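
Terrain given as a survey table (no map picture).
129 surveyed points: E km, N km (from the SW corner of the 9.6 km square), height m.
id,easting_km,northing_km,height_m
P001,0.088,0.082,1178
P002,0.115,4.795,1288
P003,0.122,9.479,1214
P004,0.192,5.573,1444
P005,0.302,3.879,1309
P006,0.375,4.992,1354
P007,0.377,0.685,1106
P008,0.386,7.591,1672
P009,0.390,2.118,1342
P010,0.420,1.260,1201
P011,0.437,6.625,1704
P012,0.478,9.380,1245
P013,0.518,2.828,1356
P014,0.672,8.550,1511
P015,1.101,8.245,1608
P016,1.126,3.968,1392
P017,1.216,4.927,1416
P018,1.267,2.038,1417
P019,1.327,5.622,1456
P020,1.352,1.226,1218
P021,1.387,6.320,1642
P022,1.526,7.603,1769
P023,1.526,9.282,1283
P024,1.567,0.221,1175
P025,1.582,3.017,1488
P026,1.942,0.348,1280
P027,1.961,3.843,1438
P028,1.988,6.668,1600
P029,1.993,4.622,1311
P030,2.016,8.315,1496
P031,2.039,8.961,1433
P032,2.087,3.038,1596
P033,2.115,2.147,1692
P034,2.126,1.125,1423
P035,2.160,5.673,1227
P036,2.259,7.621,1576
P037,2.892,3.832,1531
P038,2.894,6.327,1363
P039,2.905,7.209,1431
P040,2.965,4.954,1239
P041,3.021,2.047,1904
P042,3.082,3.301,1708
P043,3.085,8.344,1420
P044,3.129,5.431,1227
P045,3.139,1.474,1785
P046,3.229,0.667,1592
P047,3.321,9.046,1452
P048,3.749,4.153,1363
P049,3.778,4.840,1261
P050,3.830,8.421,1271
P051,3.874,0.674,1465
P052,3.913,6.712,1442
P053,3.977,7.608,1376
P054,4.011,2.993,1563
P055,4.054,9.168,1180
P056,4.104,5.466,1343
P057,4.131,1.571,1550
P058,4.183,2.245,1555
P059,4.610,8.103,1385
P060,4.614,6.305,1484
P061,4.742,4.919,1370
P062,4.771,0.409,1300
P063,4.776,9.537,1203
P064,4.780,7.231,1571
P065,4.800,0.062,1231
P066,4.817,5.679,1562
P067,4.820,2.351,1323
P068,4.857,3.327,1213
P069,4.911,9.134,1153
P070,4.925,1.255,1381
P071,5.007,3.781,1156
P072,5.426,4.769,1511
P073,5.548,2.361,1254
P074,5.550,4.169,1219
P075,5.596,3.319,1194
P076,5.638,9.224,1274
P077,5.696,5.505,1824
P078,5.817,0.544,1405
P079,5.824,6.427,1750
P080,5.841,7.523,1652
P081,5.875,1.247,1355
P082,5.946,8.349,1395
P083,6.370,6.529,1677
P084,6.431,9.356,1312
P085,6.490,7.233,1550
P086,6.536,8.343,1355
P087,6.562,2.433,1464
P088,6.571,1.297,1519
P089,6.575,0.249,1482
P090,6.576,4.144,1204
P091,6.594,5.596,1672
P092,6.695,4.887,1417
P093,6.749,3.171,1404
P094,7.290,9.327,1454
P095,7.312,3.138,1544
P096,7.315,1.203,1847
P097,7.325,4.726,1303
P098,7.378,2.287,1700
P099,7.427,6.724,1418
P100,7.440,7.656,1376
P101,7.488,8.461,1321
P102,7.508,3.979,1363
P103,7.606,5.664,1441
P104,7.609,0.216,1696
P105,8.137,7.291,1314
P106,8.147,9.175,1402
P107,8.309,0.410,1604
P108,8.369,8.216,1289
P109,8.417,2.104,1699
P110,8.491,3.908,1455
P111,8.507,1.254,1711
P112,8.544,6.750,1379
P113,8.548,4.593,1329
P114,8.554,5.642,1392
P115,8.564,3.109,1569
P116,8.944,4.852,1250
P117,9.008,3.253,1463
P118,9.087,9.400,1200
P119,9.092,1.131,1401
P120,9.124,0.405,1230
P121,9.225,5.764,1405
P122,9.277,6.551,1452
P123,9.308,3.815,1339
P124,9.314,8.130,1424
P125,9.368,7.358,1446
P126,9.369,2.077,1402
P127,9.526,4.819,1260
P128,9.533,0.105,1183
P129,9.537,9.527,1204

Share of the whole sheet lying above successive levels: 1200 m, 95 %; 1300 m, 79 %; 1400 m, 53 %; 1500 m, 32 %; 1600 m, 19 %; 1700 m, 10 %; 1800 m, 4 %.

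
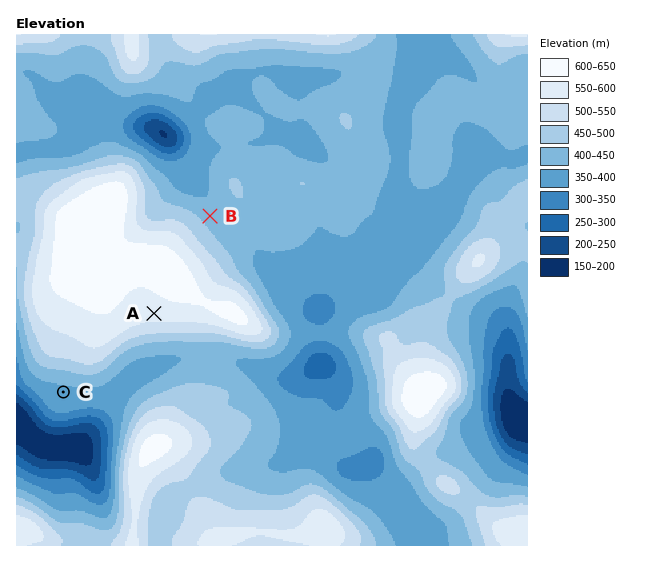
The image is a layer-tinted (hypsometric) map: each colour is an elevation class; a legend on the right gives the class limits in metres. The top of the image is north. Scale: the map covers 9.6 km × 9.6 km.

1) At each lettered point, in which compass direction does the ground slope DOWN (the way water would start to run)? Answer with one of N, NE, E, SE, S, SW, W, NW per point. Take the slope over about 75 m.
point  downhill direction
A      S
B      NE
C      S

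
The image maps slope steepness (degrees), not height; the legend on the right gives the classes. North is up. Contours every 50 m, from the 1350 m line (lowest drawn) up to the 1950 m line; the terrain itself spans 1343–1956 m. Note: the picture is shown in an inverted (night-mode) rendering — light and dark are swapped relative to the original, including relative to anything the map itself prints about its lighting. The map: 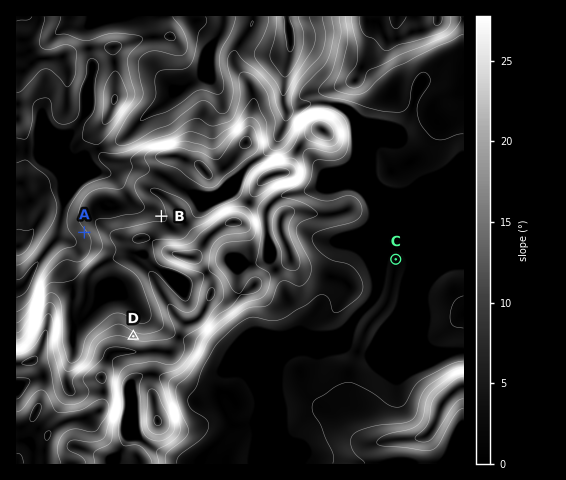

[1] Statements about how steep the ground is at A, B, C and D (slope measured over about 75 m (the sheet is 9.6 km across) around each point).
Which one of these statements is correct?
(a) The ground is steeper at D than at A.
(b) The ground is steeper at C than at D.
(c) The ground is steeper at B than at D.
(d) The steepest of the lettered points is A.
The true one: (a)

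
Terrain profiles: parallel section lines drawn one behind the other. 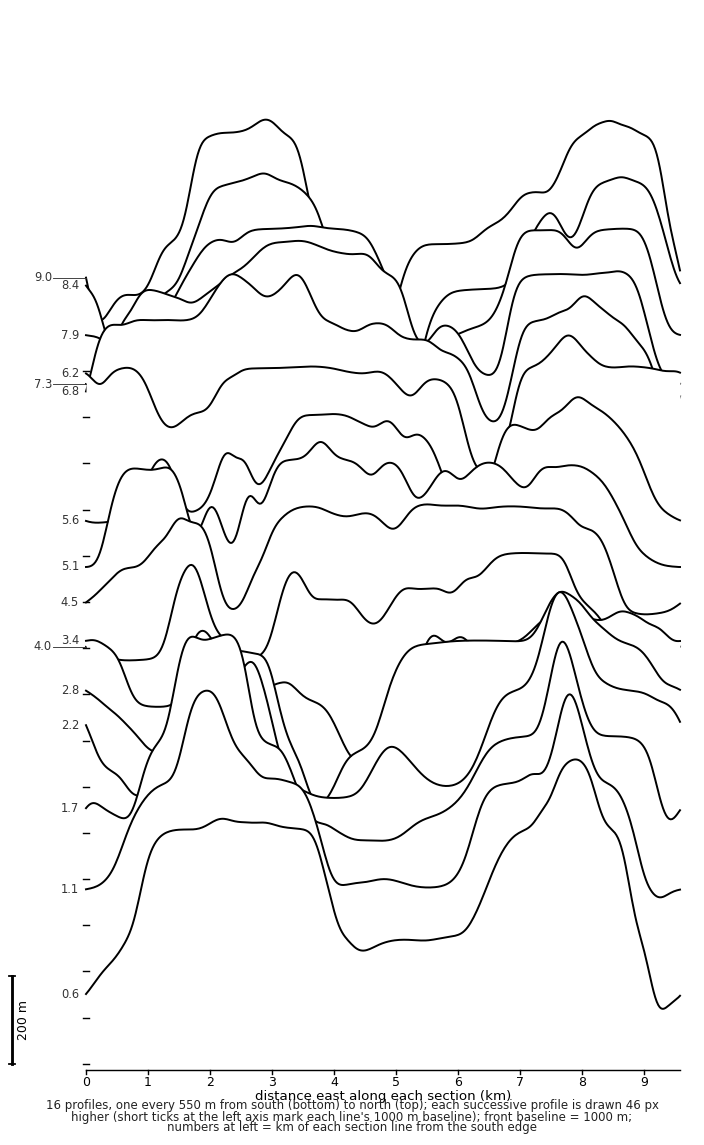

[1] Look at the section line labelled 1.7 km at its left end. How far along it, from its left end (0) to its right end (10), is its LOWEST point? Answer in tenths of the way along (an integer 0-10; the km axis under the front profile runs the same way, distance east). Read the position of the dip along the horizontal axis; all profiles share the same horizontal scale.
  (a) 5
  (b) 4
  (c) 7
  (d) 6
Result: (a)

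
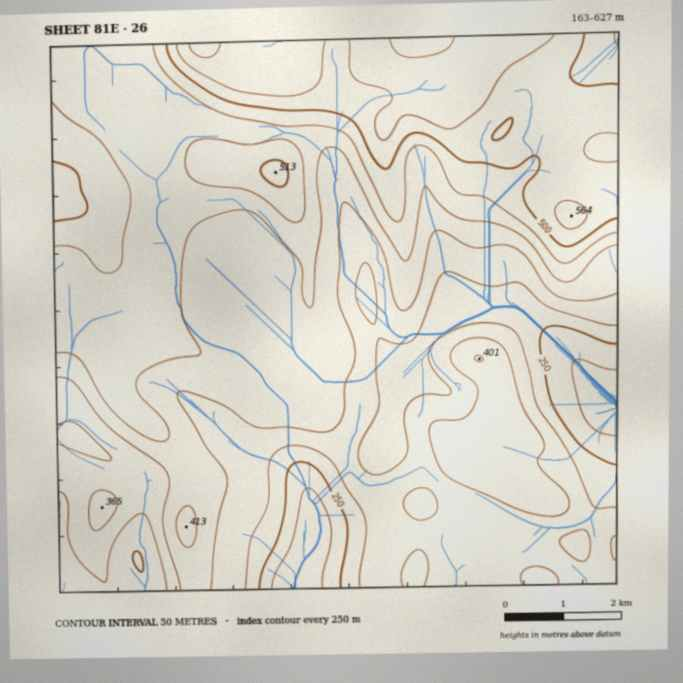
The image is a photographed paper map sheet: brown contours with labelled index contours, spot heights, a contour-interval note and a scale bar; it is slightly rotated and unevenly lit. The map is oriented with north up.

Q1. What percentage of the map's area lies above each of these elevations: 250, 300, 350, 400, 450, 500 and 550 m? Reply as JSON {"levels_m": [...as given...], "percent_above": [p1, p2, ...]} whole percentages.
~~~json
{"levels_m": [250, 300, 350, 400, 450, 500, 550], "percent_above": [95, 85, 63, 41, 24, 15, 6]}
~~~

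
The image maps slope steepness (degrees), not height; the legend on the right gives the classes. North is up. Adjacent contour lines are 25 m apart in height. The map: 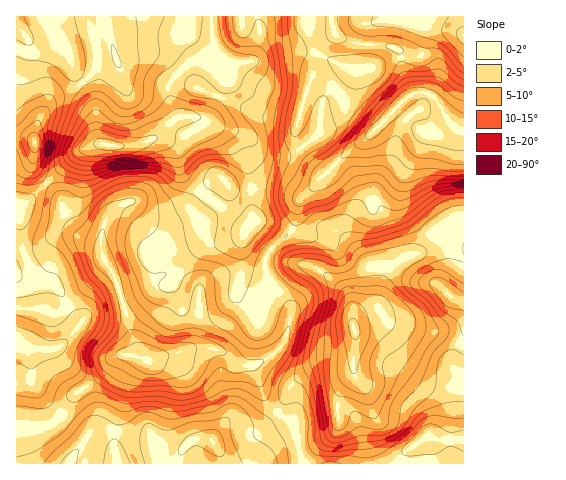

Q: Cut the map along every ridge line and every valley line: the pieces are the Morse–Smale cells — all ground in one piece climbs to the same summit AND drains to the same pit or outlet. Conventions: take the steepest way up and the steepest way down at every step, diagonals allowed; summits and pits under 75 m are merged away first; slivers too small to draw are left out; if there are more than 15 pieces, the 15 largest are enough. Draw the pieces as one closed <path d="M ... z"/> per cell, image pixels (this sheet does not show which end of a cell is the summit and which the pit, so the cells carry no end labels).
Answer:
<path d="M336 35l-9 4-11 15-2 20-18 53 0 11 4 7 21 25 7 2-28 29-5 22-6 11-19 16 18 11 28 7 17 12 12 12 7 14 0 13 4 15-2 24-4 9-30 1-18 7-12 11-13 26 18 12 3 24 6 16 159 0 1-333-8-3-10-10-13-22-7-3-16 2 0-6-8-20-2-17-3-3-12-4-31-2z"/><path d="M304 16l-287 0-1 32 10 5 10 0 11-4 9-9 5 2 10 13 3 18 19 29 3 32 5 9 9 3 26 0 17-8 6 0 10 5 8 9 5 20 4 7 13 12 37 28 9 9 1 5 5 1 20 15 20-19 9-29 28-29-7-2-21-25-4-7 0-11 18-53 2-20 3-7 17-13-4-17-24 1z"/><path d="M159 138l-6 0-17 8-41-2-6 3-11 5-47 47-10 7 1 38 16 41 16 1 8 7 17 27-2 9-18 18-7 3-23 0-1 1 3 12 0 19 13 16 18 16 10-17 31-23 14-17 10-3 15 3-7-13-15-53 24-7 17-9 14 0 14 7 10 9 0 28-6 25-5 6 26-2 11 5 12 11 18 1 18-11 9-8 4-7 5-28-4-11-20-26-1-16 4-8-19-16-6 0 0-6-9-9-44-35-10-12-6-22-7-7z"/><path d="M214 348l-22 0-44 13-14-5-12-2-12 9-7 11-31 23-9 17 17 13 7 9 12-6 21 1 16 5 14 1 10 9 12 6 8 0 14-12 9-2 10 3 6-11 9-8 8 0 16 7 10-2 15-15-10-10-13-35-17-3-12-11z"/><path d="M278 413l-13 11-9 5-20-7-8 0-9 8-6 11-10-3-9 2-14 12-8 0-8-3-14-12-14-1-16-5-21-1-12 6-7-9-18-13-6 7-11 6-29 1 0 35 286 1-7-40z"/><path d="M59 40l-23 13-10 0-10-4 0 154 4 2 11-6 47-47 17-8 7 0-6-10-3-32-19-29-7-25z"/><path d="M271 250l-5 8 0 13 3 8 18 21 4 15-9 31-9 8-20 11 14 37 10 10 5-7 8-19 12-11 18-7 30-1 4-9 2-24-5-32-6-10-12-12-17-12-28-7z"/><path d="M463 16l-130 0-1 9 2 8 13 7 13 4 25 1 12 4 3 3 2 17 8 23 2 2 14-1 7 3 13 22 10 10 7 2z"/><path d="M19 204l-3 0 0 223 17 1 12-1 8-4 9-10-18-15-13-16 0-19-3-12 1-1 23 0 7-3 18-18 2-9-17-27-8-7-16-1-16-41-1-38z"/><path d="M172 274l-7 0-21 10-24 7 17 60 11 10 37-10 5-4 5-6 4-22 0-28-10-9z"/>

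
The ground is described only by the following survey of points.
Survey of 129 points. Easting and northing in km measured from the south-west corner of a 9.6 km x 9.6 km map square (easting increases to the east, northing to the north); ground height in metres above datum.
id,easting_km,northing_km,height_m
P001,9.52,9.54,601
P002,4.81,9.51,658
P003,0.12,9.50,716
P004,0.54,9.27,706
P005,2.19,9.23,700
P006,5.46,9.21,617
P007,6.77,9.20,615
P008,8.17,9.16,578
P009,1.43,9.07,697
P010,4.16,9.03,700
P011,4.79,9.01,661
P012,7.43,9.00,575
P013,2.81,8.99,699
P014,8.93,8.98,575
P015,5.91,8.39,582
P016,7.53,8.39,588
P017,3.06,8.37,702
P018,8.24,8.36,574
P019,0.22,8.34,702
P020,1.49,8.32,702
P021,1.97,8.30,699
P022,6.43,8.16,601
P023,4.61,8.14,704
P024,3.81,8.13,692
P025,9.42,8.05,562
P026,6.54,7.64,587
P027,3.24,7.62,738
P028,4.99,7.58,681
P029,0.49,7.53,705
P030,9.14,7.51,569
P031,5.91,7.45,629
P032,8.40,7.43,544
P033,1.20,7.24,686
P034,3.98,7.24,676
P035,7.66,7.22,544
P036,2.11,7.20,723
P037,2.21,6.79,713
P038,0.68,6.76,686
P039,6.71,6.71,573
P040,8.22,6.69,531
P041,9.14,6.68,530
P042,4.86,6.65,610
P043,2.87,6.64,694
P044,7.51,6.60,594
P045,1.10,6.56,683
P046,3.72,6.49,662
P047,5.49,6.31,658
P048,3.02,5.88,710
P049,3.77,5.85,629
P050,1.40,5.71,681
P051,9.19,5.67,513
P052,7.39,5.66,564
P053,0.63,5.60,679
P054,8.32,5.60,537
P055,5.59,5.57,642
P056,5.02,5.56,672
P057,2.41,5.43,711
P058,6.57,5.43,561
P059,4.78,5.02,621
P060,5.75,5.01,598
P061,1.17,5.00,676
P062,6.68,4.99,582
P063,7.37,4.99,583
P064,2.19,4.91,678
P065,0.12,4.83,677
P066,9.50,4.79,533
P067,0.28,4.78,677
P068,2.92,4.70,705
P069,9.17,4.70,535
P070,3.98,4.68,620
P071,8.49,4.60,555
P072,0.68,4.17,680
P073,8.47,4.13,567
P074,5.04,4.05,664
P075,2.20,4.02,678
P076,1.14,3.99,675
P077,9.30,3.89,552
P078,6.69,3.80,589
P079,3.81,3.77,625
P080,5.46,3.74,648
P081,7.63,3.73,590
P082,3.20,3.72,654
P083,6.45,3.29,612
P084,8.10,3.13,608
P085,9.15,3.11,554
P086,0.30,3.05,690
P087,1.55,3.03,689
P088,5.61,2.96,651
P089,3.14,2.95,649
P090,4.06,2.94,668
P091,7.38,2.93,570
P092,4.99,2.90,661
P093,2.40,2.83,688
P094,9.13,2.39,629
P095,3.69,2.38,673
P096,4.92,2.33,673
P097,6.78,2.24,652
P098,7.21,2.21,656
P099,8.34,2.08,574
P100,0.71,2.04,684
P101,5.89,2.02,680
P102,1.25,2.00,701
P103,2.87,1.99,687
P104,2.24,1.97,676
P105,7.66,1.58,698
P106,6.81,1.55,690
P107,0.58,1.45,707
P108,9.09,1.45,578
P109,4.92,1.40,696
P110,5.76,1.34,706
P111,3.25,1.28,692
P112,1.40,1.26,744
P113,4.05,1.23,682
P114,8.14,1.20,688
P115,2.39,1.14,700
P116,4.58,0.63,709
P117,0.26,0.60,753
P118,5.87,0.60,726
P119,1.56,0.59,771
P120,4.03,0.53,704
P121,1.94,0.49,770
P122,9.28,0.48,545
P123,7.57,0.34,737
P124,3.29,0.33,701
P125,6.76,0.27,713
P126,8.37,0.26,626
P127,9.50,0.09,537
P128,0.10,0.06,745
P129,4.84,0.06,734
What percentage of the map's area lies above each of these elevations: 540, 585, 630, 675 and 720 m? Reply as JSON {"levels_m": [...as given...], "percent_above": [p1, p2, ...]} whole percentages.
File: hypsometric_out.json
{"levels_m": [540, 585, 630, 675, 720], "percent_above": [96, 80, 63, 48, 7]}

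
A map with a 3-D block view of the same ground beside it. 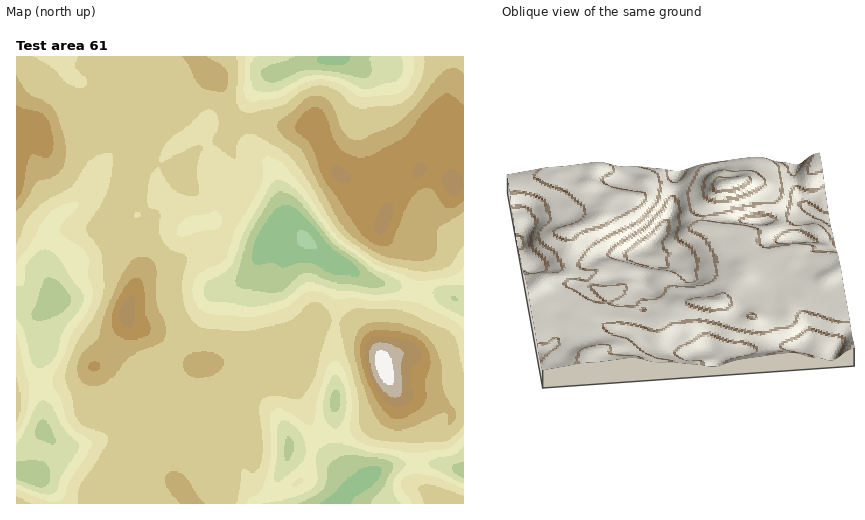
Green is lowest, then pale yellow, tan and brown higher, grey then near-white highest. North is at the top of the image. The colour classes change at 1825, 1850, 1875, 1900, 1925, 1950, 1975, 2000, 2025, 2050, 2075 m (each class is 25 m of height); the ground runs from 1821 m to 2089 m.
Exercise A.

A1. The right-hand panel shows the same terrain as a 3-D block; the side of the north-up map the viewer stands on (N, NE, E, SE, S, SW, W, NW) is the W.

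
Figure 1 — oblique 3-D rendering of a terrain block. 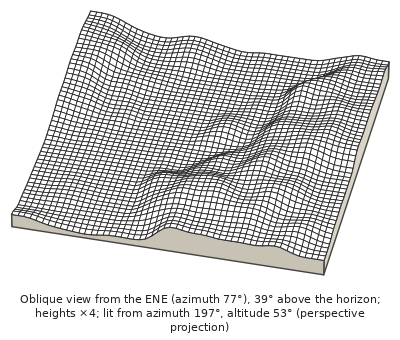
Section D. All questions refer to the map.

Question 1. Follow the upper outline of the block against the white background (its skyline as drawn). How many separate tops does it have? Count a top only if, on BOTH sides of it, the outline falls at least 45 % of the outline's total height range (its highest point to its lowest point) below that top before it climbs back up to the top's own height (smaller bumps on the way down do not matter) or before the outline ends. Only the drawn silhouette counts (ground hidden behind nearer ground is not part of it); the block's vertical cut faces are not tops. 0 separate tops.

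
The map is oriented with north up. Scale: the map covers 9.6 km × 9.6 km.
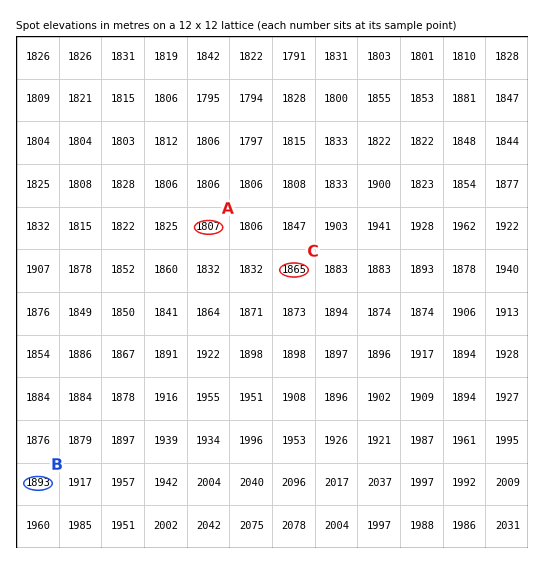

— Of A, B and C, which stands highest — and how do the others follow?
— B C A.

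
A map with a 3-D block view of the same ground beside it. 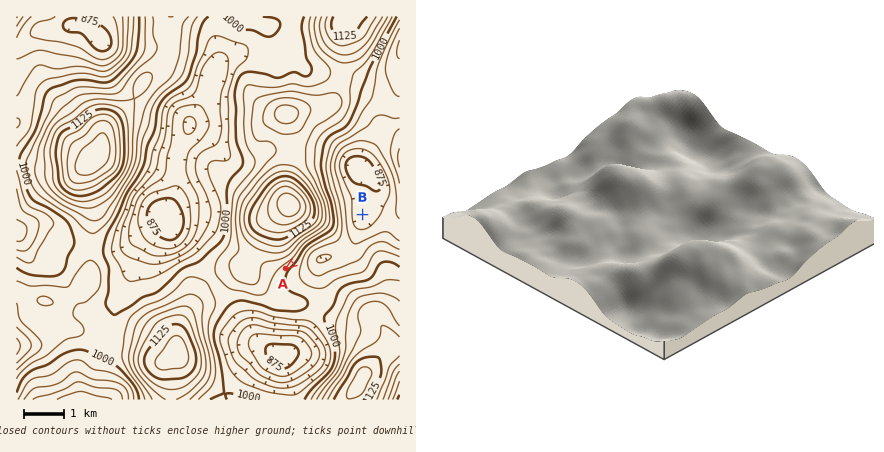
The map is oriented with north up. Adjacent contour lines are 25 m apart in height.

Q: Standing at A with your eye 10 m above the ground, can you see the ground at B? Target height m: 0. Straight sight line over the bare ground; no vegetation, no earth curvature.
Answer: no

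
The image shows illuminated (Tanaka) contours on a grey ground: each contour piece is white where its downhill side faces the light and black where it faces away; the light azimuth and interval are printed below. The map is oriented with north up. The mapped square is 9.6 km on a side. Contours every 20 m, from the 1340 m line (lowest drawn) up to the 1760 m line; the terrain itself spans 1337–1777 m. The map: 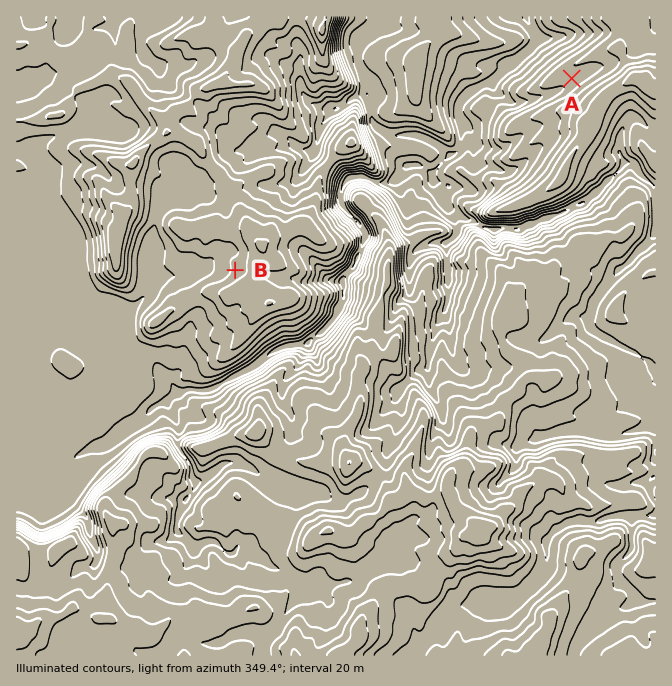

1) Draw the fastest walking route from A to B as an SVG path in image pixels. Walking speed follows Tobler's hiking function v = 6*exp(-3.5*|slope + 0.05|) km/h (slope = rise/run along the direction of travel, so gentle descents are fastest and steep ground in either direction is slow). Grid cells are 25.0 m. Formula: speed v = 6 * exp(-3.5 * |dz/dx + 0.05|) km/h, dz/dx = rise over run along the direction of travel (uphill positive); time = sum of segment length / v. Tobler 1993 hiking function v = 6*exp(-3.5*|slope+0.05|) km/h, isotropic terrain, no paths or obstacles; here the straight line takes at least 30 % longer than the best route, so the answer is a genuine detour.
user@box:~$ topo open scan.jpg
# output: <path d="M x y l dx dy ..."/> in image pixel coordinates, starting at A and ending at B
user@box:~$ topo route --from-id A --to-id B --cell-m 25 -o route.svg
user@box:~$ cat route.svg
<path d="M572 78l-8 9-17 8-2 0-3 2-2 0-3 1-2 0-20 10-11 0-7 4-10 10-10 20-10 5-9 8-26 13-20 0-7 4-10 0-13 6-5 0-10-5-2-1-3-2-18 0-4 2-8 8-10 20-15 15-3 2-39 38-30 15"/>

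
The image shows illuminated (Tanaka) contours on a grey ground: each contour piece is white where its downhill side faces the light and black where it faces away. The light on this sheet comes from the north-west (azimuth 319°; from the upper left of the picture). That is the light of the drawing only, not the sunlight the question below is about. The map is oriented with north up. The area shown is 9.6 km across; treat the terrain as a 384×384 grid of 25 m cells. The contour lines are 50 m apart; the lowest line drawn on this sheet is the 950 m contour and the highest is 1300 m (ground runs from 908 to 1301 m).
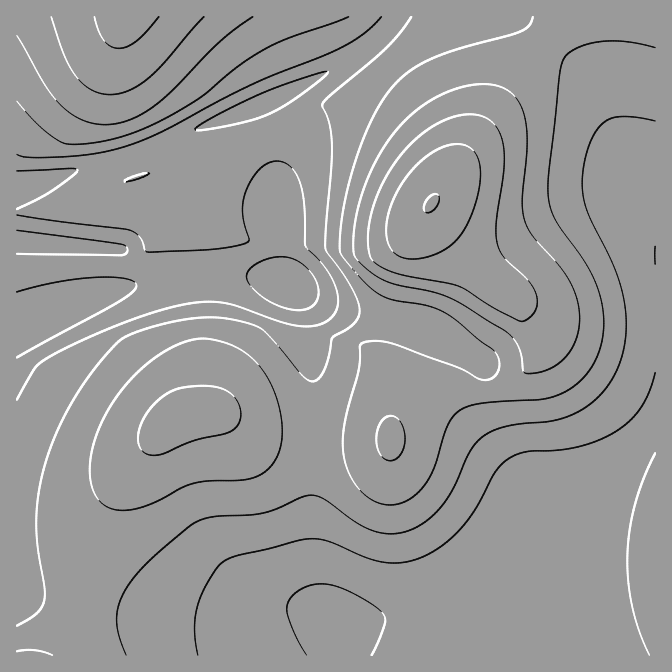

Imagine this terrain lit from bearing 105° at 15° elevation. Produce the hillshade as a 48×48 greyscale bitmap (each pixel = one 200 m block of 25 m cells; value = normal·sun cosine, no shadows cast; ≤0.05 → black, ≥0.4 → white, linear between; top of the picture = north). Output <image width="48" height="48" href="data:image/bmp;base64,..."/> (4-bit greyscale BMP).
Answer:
<image width="48" height="48" href="data:image/bmp;base64,Qk32BAAAAAAAAHYAAAAoAAAAMAAAADAAAAABAAQAAAAAAIAEAAATCwAAEwsAABAAAAAAAAAAAAAAABEREQAiIiIAMzMzAERERABVVVUAZmZmAHd3dwCIiIgAmZmZAKqqqgC7u7sAzMzMAN3d3QDu7u4A////AHiaqqqru7u6qqqqmZiIiZmZmZmZmIiIiHiJmqqru7u6qqqqmZiIiZmZmZmZiIiIiHeJmaqru7u6qqqqmZiIiJmZmZmZiIiIiHeImaqru7u7qqqqqZiImZmZmZmZiIiIiHeImaqru7u7u7qqqZiZmZmZmZmYiIiIh3eImaq7u7u7u7uqqZiZqqqpmZmYiIiId3eImaq7u7u7uqu6qZiZqru6mZmYiIiId3eIiaqru7u7qqu6qYiZq7u7qZmYiIiId3d4iZqru7u6qqu6qYiZq8zMupmYiIiId3d3iJqru8u6qru6mIiJvM3cy6mZiIiId3d3eJmrvMu6qru6mHeJvN3dy6mZiIiId2ZneImqu7uqqru6mHeJvN7t3LqZmIiIh2Zmd4iau7uqqru6l2Z5vN7u3LqZmYiIiGZmZniKu7uqq7y6l2Z5rN7u3cupmZmIiGZmZmeJq7qqq8zKl1VorN7u3cuqmZmYiGZmVWZ4mrqqq8zLhlVorN3t3MuqqqqZiGZmVVVniqqqq83LhlVoq83d3Mu6u7uqmWZmVVVWeaqqq83LhlRnm8zMzLu7vMy7qXZmVVVWaJmaq83LhlRnmru7u7u7zN3LundmZVVVZ4mZq83LhlVnmqqqqqq7zd3cu3dmZVVVZ4iZq8zKhlVniamaqGirze7ty1ZmZlVVZniJq8zKhlVniZqql1SLze7u3DNFZmZmZniJq8y5dUVnmqmYh1Nqze/+3VRDNEVWZniJq7uoZUV4mZiHd2R6ze/+3XZVRDM0RWeImqqYZEVomZh3d2aLze/+3Zh3ZVRERFZomqqHQzRomph2Znmrze7+3bqZh3ZmZmZ4mqqGQiNYmph2Z5qrze7u3cy6qZiHd3iJq7qWQiNXmZiIiZqrze7u3Ku7uqmZmZmau7uWMhJGiaqqmZq7zd7dzIiJmZiJqqqrvMuWMQE1iru7qqq7zN3cy4iIiZdFmqq7vLqFMQAkebzMy7u8zN3Mu5mZmZl2iZmqu7qFIAATWKzd3czMzMzLupmaqqqpmZmaq6mFMAACR5ve7t3czMy7qniJmaqqqpmqqqmFMQABNYrO7+7t3Mu7qlVWeJqqqqqqqqmGQgAAJGm97//u3Mu6qodlVniaq6qqqqmGQxAAE1is7//+3cu6qbu6mHd4mqu7u6mHVCEREkab3v/+3cu6maq8zMuoh4mru6mHZTMiIkWKze/+7cuqmXiJvN7+yod4mqmYZVQzIzV5vN7u7cuqmXd4ib3//+uXd4mYdlVEM0Vom83u3cuqmXd3iavO///8l2Znd2ZVREVnirzd3MuqmWZneJvN3v///adUVndmVVVniavMzLuqmWZmeJrN3u7v//2mQ0Z3ZmZneKq8y7qqmWZmZ5q83u3d3e7tpjNWd3d3eJqru6qpmWZmZ4q83e3dzMze7ZQkaHd3eImqqqqpmWZmZ4m83d3dzMu73uxiN4iIiImZmqqZmWZmZ4mrzd3dzMu6q9/XJHiIiIiJmZmZmWZmZ3irzN3dzMy7qr79YmiYiIiImZmZmQ=="/>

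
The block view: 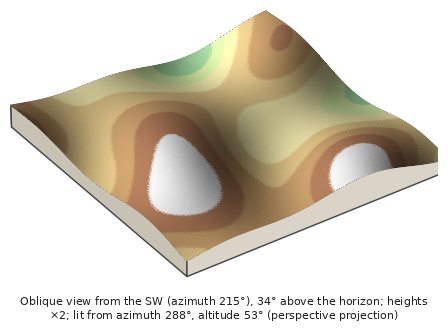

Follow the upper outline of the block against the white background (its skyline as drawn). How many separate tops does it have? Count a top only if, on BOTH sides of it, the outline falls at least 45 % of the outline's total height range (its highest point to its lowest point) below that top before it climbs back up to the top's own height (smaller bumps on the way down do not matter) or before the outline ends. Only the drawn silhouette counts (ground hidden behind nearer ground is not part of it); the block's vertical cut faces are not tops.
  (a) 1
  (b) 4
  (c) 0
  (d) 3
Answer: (a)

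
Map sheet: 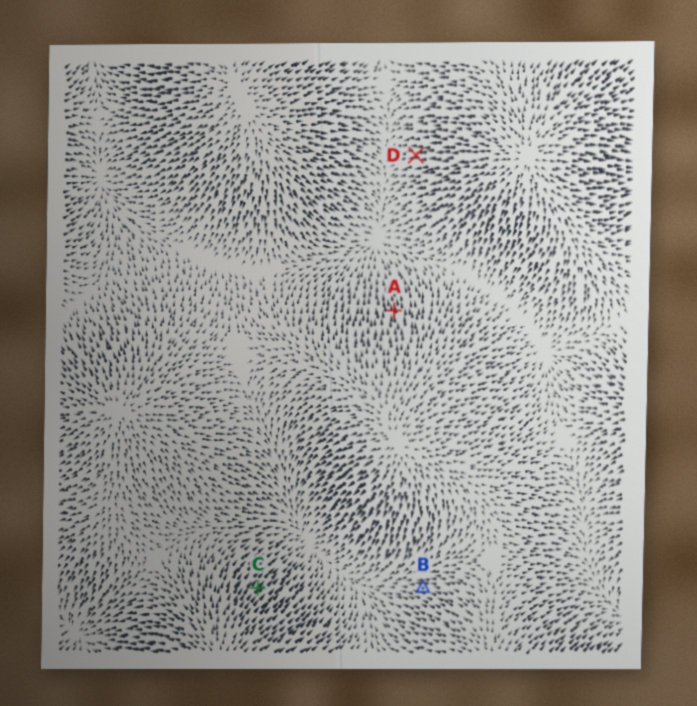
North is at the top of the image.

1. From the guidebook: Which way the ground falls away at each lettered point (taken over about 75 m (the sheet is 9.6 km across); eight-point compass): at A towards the N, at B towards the W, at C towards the NE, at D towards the W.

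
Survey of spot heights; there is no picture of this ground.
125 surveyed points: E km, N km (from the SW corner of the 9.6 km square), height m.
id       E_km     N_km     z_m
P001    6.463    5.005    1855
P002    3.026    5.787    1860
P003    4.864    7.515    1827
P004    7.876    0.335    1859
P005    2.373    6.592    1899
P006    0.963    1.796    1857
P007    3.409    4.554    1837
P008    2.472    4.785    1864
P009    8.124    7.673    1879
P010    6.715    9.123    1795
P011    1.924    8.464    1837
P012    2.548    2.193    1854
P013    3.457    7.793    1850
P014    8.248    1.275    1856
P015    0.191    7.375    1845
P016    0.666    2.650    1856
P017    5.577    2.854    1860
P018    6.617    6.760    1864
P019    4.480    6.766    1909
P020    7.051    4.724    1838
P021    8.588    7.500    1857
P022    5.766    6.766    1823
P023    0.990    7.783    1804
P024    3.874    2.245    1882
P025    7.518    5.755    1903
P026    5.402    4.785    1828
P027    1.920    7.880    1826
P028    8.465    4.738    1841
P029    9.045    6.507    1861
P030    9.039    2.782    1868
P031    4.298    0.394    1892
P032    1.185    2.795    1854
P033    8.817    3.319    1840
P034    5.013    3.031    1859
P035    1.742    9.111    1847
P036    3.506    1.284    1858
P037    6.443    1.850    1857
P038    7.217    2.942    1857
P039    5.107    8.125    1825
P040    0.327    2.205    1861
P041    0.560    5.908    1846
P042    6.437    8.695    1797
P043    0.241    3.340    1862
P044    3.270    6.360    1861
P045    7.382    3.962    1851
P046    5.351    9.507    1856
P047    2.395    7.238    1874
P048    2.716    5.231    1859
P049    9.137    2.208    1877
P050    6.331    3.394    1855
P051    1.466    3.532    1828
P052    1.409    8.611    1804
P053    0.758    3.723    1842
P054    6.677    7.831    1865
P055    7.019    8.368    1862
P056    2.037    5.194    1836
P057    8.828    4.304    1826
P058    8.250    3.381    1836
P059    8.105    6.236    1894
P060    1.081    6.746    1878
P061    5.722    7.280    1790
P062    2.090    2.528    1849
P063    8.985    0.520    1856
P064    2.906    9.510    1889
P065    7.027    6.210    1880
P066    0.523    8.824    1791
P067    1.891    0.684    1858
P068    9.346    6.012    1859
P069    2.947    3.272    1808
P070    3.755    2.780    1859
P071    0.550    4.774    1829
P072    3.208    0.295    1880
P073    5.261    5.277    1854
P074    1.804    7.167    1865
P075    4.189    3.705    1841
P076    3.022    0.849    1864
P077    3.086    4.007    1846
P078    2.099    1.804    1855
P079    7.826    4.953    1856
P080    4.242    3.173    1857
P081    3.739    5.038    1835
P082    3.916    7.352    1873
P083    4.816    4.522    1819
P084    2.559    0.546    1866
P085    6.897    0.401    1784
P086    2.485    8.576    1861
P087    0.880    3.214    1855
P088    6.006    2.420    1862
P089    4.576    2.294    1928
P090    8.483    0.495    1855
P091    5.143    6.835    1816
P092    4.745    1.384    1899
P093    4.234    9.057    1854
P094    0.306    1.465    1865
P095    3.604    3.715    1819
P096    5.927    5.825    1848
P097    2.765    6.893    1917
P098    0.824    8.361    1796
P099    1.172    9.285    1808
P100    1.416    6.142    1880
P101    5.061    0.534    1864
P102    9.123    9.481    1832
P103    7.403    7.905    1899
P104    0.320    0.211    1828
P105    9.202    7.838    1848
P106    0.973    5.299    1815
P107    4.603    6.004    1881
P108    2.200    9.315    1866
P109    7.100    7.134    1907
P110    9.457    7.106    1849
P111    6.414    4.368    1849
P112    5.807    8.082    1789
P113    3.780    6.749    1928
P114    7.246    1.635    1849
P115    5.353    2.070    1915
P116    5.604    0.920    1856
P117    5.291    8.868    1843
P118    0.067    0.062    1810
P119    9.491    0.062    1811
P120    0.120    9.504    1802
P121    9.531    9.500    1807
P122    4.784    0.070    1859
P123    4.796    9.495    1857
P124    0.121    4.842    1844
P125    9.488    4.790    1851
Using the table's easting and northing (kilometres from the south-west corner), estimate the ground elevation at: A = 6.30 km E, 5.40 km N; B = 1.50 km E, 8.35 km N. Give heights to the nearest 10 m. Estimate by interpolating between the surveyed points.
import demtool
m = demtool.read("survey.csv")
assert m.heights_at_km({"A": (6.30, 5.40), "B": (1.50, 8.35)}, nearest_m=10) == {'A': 1860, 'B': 1810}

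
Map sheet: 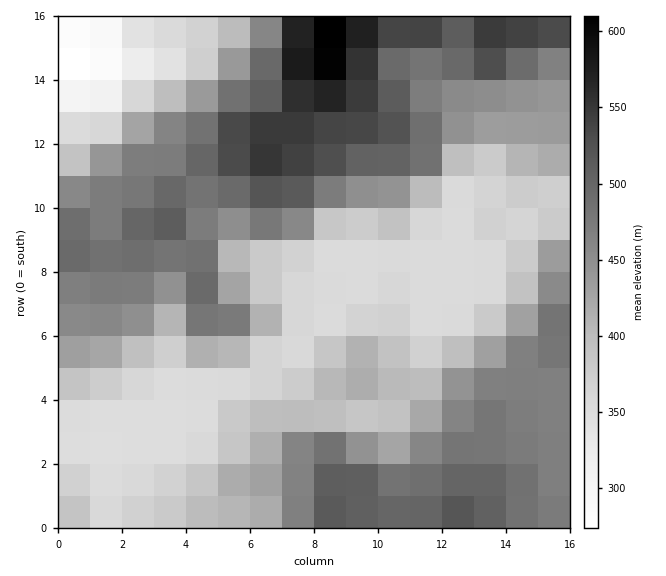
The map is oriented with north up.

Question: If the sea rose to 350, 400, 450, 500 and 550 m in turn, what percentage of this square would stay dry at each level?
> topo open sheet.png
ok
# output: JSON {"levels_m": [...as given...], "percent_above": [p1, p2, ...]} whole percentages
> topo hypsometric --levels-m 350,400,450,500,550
{"levels_m": [350, 400, 450, 500, 550], "percent_above": [93, 62, 45, 18, 4]}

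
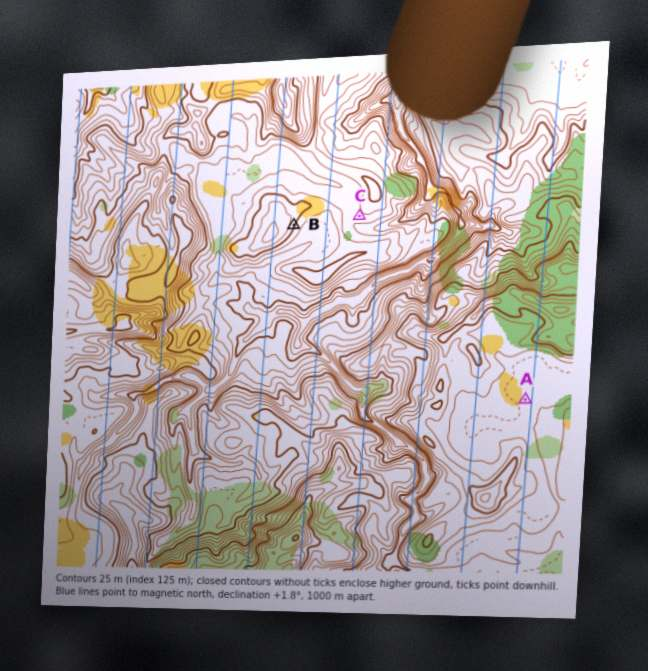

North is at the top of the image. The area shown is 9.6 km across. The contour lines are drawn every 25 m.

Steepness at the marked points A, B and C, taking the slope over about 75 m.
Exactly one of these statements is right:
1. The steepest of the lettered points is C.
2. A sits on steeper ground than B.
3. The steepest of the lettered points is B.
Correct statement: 3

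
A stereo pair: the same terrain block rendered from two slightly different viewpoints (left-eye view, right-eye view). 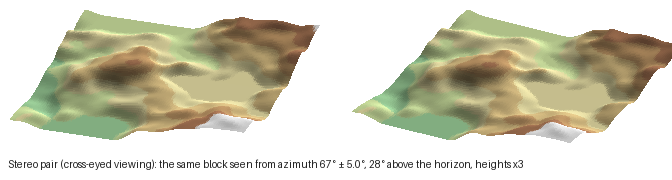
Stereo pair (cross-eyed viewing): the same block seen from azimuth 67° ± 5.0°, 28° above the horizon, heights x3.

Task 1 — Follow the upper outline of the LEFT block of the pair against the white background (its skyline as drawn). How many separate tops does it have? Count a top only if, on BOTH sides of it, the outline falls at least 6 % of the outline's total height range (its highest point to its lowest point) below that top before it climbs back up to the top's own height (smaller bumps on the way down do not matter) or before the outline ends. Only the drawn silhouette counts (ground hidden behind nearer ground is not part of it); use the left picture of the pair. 2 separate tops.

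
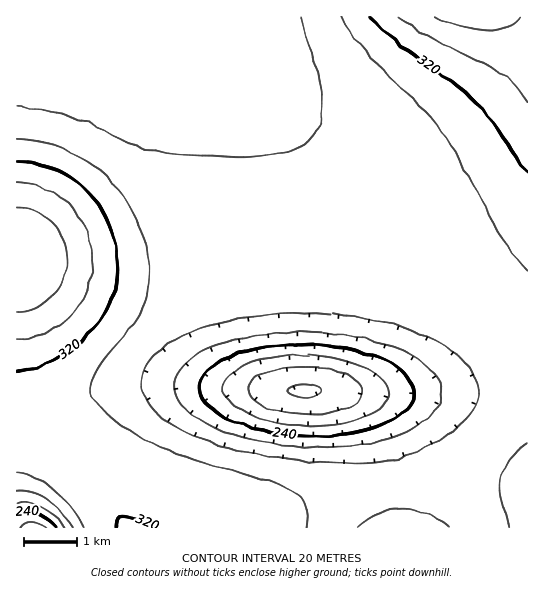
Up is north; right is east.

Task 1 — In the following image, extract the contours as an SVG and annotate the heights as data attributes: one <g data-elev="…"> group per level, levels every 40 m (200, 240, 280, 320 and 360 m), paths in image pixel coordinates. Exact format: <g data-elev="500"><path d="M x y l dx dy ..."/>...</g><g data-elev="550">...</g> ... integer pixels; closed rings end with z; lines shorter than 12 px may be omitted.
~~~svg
<g data-elev="200"><path d="M295 414l-21-4-17-8-8-9 0-6 1-4 8-7 13-5 18-4 18 0 19 2 16 4 12 6 7 8 1 7-2 5-7 6-7 4-23 5z"/></g><g data-elev="240"><path d="M17 515l8-3 10 1 11 5 10 9"/><path d="M298 435l-24-2-21-5-19-6-15-8-12-9-6-10-2-9 3-9 6-7 9-7 25-11 32-6 36-1 35 3 31 9 23 12 7 6 6 8 2 11-4 11-9 9-15 9-19 7-21 4-24 2z"/></g><g data-elev="280"><path d="M359 527l8-7 11-6 12-4 12-2 12 2 13 3 12 6 11 8"/><path d="M17 490l14 2 15 7 15 12 12 16"/><path d="M329 463l-44-4-40-7-34-9-29-13-21-14-14-15-4-8-1-10 1-8 3-8 9-12 12-10 16-9 20-8 23-6 25-5 28-3 28-1 28 1 27 4 25 5 23 6 20 9 17 9 14 11 10 12 5 8 2 9 0 10-3 8-11 17-19 15-26 14-28 9-28 4z"/><path d="M300 17l19 65 3 17 1 14-3 13-7 11-10 8-13 6-23 4-30 2-39-2-52-5-12-4-40-20-21-9-27-7-29-3"/></g><g data-elev="320"><path d="M158 527l-19-7-13-3-8 3-3 7"/><path d="M17 372l18-4 19-8 19-12 16-15 13-16 9-16 5-18 2-18-2-20-6-19-9-17-13-16-15-14-18-9-18-6-20-3"/><path d="M370 17l27 25 57 41 21 19 19 21 33 49"/></g><g data-elev="360"><path d="M17 311l10-1 10-3 16-12 10-16 4-20-4-20-10-16-17-12-19-4"/><path d="M434 17l28 10 25 3 19-3 7-4 5-6"/></g>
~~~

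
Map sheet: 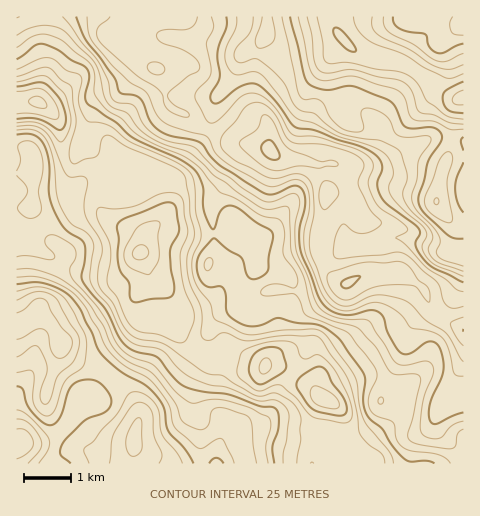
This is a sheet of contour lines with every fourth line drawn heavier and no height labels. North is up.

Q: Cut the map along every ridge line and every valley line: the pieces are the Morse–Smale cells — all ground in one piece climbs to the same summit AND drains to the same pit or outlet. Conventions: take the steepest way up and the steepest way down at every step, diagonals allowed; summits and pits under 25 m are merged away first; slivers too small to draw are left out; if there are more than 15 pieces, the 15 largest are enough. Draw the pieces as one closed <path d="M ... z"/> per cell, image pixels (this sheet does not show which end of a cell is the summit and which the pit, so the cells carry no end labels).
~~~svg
<path d="M209 130l-33 46-2 1-12-6-28-7-10 24-20 1-5 7 0 11 9 12 9 6 15 5 8 6 1 17 8 21 21 21 8 19-2 13 9 15 11 10 3-2 14-28 7-6 21-10 7-6 17-9 9-2 19 1-2-11-4-5 10 1 26-12-4-12 7-54 0-15-3-15-23-7-19-2-14-10-35-6z"/><path d="M330 16l-72 0-3 15-15 26-8 21-18 24-7 28 25 12 35 6 14 10 19 2 14 4 19-1 9 3 37-2 51-26 21 0 4-29 4-10-13-5-16-14-26-16-27-5-20-7-20-20z"/><path d="M26 148l-10 0 0 178 6-1 12-8 7 0 11 9 11 23 7 8 34 13 24-26 13-22-4-25 12-16 1-5-9-23-1-17-8-6-17-6-13-10-3-7 0-11 6-10-5-11-11-7-16 3-1 9 5 14-6 9-23 10-15-5-2-1 3-10 1-35-3-9z"/><path d="M402 273l-35 1-7 2-16 8-38 34 0 32-5 13-9 11 17 11 13 14 6 1 11-12 21-9 15-1 10 4 4-1 13-25 6-26 13-15 10-7-7-18z"/><path d="M134 16l-98 0-12 8 13 24 6 19 0 14-5 21 11 7 10 14 5 37 7 10 2-1 6-25 15-36 8-8 16-7 21-23 14-3-26-29z"/><path d="M152 67l-13 3-21 23-16 7-8 8-15 36-6 25 16-1 6 2 6 8 3 11 20-1 10-24 28 7 12 6 2-1 30-42 1-5-8-3-13-12-13-5-5-5-3-5-2-23-5-6z"/><path d="M257 16l-121 0-7 11-2 11 16 19 19 17 6 30 5 5 16 7 13 12 6 1 6-27 23-33 3-12 15-26z"/><path d="M425 381l-9 0-12 11-15-8-7 11-2 15-5 10-7 9-8 5-7 2-44-2 3 29 151 1 1-72-15 1z"/><path d="M444 137l-14 1-51 26-28 2-9 0-9-3-13 1 4 5 2 26 11-2 12 5 5 5 8 17 6 2 22 2 49 20 24 2 1-19-10-3-12-13-6-9 4-21 9-27 2-15z"/><path d="M41 317l-7 0-12 8-6 2 1 119 5-3 24-3 15-10 10-13 7-17 16-11 11-19-35-13-7-8-11-23z"/><path d="M463 16l-131 0-1 2 2 8 7 10 17 16 20 7 27 5 26 16 16 14 14 5 4-2z"/><path d="M105 371l-3 1-8 17-16 11-7 17-10 13-15 10-24 3-6 4 1 17 116-1 1-28 4-14 0-11-10-19z"/><path d="M151 276l-14 21 4 25-13 22-23 25 27 27 6 14 1 10 7-14 35-30 16-22-12-12-9-15 2-13-8-19z"/><path d="M404 238l-11 0-24 8-21 1-25 16 8 13 11 7 6 0 19-9 35-1 22 17 11 23 11 6 17-40 1-23-22-4z"/><path d="M197 352l-16 24-22 17-16 17-9 25-1 29 69-1-2-39-5-12-2-12 6-22 13-20z"/>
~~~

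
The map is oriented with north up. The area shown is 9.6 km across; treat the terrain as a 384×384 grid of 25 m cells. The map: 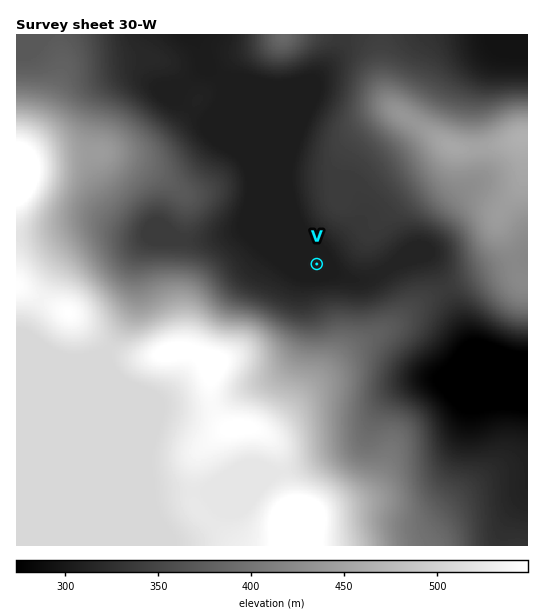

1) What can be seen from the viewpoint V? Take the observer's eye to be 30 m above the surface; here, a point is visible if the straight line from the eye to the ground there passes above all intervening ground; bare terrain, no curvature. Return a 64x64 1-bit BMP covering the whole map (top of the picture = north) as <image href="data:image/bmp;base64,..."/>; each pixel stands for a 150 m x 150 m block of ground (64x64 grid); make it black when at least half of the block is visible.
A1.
<image width="64" height="64" href="data:image/bmp;base64,Qk0+AgAAAAAAAD4AAAAoAAAAQAAAAEAAAAABAAEAAAAAAAACAAATCwAAEwsAAAIAAAAAAAAA////AAAAAAAAAAAAAAAAAAAAAAAAAAAAAAAAAAAAAAAAAAAAAAAAAAAAAAAAAAAAAAAAAAAAAAAAAAAAAAAAAAAAAAAAAAAAAAAAAAAAAAAAAAAAAAAAAAAAAAAAAAAAAAAAAAAAAAAAAAAAAAAAAAAAAAAAAAAAAAAAAEAAAAAAAAAB4AAAAAAAAAfgAAAAAAAAB+AAAAAAAAAB8AAAAAAAAADwAAAAAAAAAHgAAAAAAAAAeAAAAAAAAAB+AAAAAAAAAf8AAAAAAAAf/4AAAAAAAf//gAAAAAAD///gAAAAAAf///wAAADAB////gAEAcAH////AB4B4Af///+AfgHgB////+D+Q+AH//////x/4Af//////H/wD//////8f/gH///5//h//Af///g/8P/+B///+A/w//8H///4D/D//wf///wf8P//B//////g//8H/////+D//4f//9//4P//h///H/+A///P//4f/gB//////h/+AH///D/nH/4Af7/8H+M//gA/H/wf4//+AD4P+D/h//wAPA/4f+H/+AAcA/D/4P/gABAAAf/gf8AAAAAH/+B/AAAAAAf/4D4AAAAAA//gGAAAAAAB/+AAAAAAAHD/4AAAAAAH+P/gAAAAAH/8//AAAAAB////+AAAAAH////8AAAAAf4Dg/4AAAAB/gAAfgAAAA=="/>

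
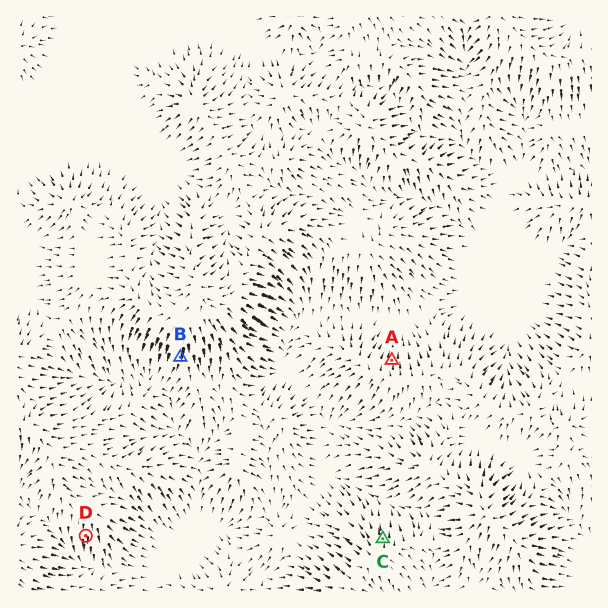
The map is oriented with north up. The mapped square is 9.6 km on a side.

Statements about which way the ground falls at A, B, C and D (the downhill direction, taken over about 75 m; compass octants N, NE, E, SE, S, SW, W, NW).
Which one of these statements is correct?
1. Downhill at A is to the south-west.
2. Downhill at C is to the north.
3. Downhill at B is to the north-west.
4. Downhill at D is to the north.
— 2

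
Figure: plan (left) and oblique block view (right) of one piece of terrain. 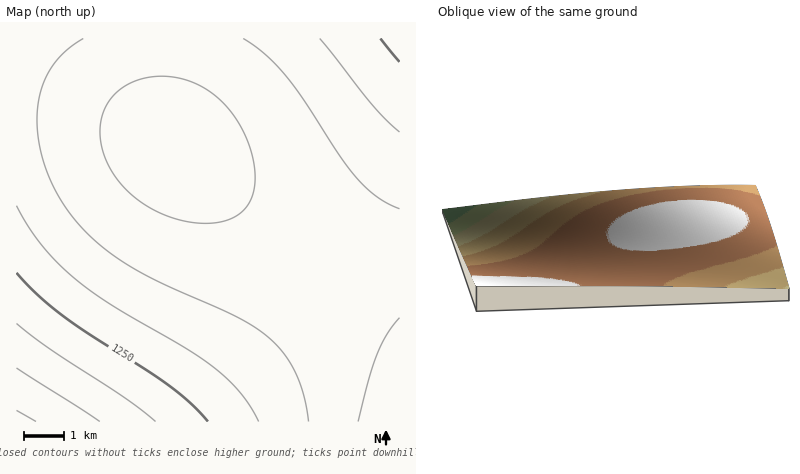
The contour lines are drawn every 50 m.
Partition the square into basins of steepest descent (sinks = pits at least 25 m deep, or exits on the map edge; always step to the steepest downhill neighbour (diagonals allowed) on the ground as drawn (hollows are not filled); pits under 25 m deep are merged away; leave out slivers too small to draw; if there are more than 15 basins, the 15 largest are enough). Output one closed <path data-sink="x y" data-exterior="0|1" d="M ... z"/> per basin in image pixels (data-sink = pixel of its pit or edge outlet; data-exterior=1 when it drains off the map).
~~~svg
<path data-sink="16 422" data-exterior="1" d="M162 38l-146 0 0 384 384 0-1-94-141-110-89-76-4-12-3-22z"/><path data-sink="400 38" data-exterior="1" d="M400 38l-238 0 0 70 3 22 4 12 89 76 142 112z"/>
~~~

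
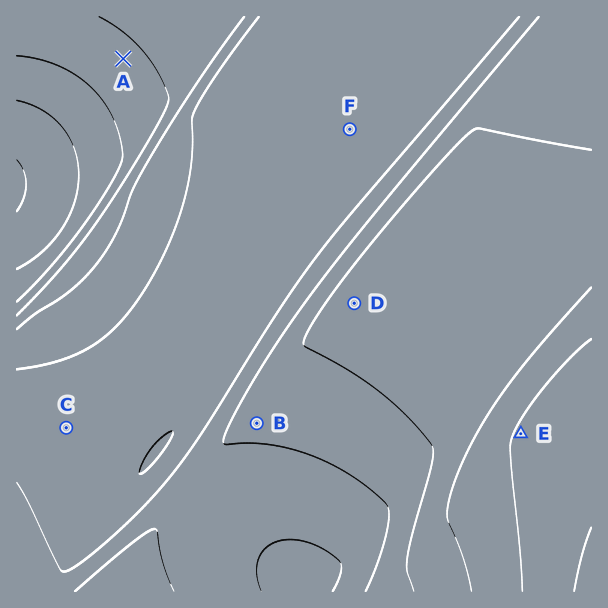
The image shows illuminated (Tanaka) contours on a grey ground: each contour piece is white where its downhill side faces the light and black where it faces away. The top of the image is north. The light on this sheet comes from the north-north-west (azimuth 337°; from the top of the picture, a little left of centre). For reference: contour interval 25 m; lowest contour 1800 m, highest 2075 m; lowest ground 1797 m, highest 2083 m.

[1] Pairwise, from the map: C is lower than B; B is higher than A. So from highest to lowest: B C A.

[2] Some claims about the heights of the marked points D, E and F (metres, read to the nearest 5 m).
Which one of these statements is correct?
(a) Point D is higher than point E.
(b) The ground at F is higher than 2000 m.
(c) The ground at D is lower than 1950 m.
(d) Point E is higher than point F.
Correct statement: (d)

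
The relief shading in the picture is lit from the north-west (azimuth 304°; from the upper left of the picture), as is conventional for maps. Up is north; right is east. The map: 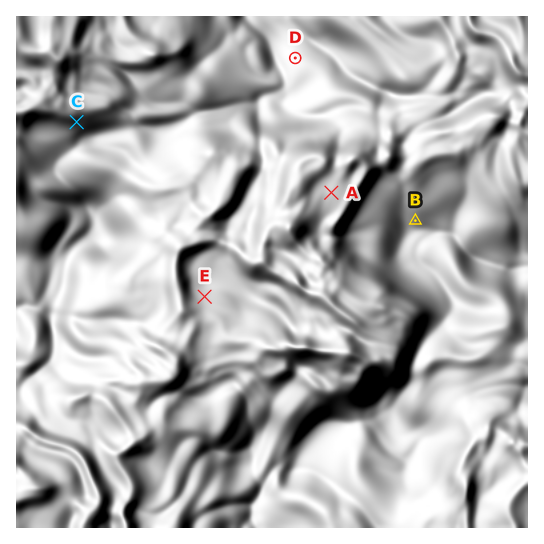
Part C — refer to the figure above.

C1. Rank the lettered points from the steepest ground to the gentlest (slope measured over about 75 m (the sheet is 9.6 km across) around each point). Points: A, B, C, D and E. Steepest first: C B E D A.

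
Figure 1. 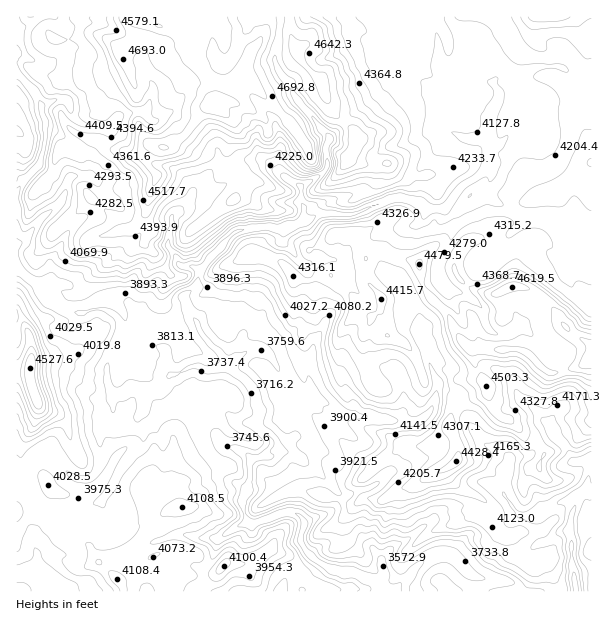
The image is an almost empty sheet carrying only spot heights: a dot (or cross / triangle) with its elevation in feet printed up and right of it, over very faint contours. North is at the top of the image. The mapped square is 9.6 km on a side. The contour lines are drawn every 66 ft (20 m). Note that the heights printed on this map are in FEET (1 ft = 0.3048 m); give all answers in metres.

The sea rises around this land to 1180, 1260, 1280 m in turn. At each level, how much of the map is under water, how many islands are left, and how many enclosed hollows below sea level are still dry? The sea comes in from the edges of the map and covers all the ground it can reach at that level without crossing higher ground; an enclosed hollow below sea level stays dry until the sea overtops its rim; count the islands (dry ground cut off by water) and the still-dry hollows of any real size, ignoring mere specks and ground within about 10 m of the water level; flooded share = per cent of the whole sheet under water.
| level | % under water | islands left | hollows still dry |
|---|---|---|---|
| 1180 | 16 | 0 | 0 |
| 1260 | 43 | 0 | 0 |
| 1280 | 52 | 0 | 0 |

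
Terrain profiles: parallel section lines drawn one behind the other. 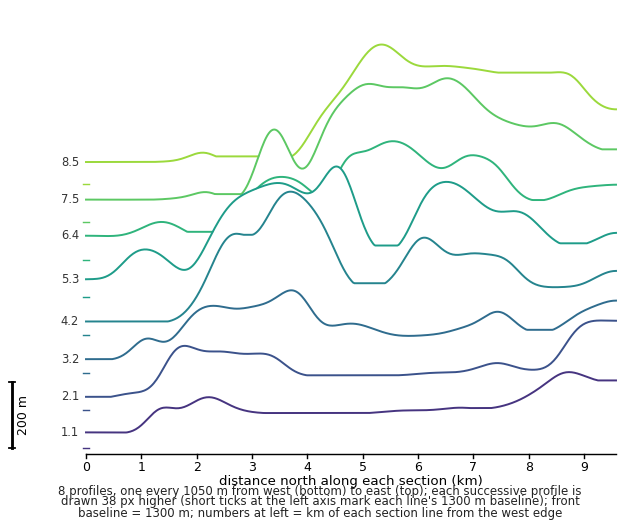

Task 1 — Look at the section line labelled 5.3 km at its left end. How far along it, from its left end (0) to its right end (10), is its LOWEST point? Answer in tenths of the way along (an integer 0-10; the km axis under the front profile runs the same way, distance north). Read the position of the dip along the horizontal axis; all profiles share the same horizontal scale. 0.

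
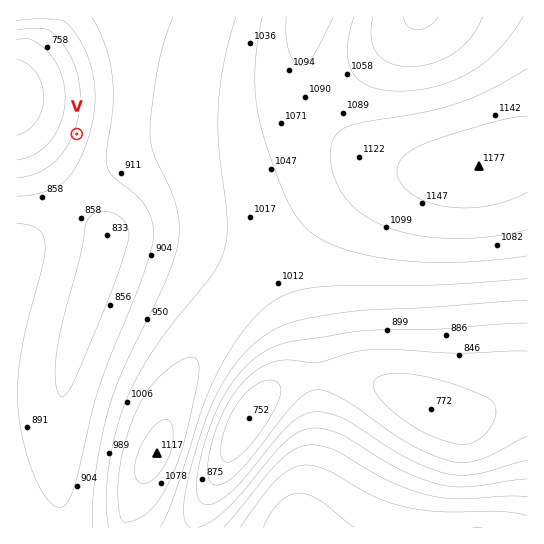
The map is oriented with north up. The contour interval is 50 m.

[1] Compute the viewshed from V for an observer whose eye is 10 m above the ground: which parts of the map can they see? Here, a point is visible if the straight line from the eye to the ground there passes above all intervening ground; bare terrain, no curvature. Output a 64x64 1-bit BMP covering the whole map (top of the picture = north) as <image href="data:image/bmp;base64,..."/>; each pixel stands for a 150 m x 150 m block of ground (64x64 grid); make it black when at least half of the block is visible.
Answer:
<image width="64" height="64" href="data:image/bmp;base64,Qk0+AgAAAAAAAD4AAAAoAAAAQAAAAEAAAAABAAEAAAAAAAACAAATCwAAEwsAAAIAAAAAAAAA////AAAAAAAAAAAAAAAAAAAAAAAAAAAAAAAAAAAAAAAAAAAAAAAAAAAAAAAAAAAAAAAAAAAAAAAAAAAAAAAAAAAAAAAAAAAAAAAAAAAAAAAAAAAAAAAAAAAAAAAAAAAAAAAAAAAAAAAAAAAAAAAAAAAAAAAAAAAAAAAAAAAAAAAAAAAAAAAAAAAAAAAAAAAAAAAAAAAAAAAAAAAAAAAAAAAAAAAAAAAAAAAAAAAAAAAAAAAAAAAAAAAAAAAAAAAAAAAAAAAAAAAAAAAAAAAAAAAAAAAAAAAAAAAAAAAAAAAAAAAAAAAAAAAAAAAAAAAAAAAAAAAAAAAAAAAAAAAAAAAAAAAAAAAAAAAAAAAAAAAAAAAAAAAAAAAAAAAAAAAAAAAAAAAAAAAAAAAAAAAAAPAAAAAAAAAA+AAAAAAAAAD4AAAAAAAAAPwAAAAAAAAA/AAAAAAAAAD8AAAAAAAAAP4AAAAAAAAA/gAAAAAAAAD/AAAAAAAAAP+AAAAAAAAA/8AAAAAAAAD/wAAAAAAAAP/gAAAAAAAA/+AAAAAAAAD/8AAAAAAAAP/wAAAAAAAA//AAAAAAAAD/8AAAAAAAAP/4AAAAAAAA//gAAAAAAAD/+AAAAAAAAP/wAAAAAAAA//AAAAAAAAD/8AAAAAAAAP/wAAAAAAAA/+AAAAAAAAD/4AAAAAAAAA=="/>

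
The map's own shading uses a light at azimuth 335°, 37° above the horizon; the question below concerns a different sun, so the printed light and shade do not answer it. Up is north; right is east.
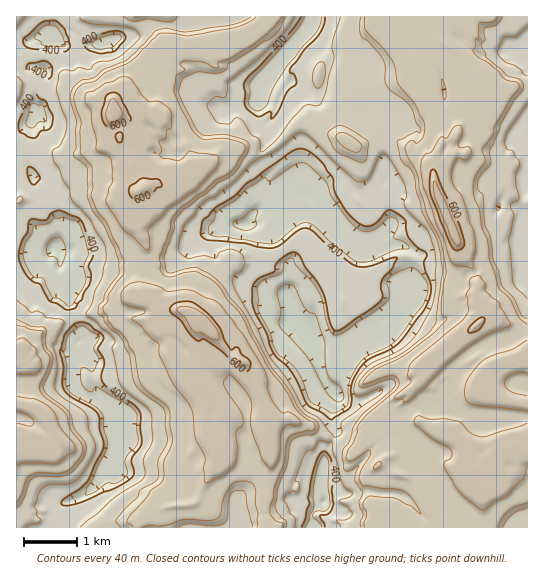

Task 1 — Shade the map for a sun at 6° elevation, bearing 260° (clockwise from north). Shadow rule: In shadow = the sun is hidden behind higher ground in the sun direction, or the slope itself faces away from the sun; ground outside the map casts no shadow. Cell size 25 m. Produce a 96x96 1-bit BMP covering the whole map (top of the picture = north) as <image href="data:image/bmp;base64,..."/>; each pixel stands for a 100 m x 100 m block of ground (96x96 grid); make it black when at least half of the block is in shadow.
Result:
<image width="96" height="96" href="data:image/bmp;base64,Qk2+BAAAAAAAAD4AAAAoAAAAYAAAAGAAAAABAAEAAAAAAIAEAAATCwAAEwsAAAIAAAAAAAAA////AAAAAABgAAAHAAB/AAAAADgOAAAAA4D/wAAAAD4fAAAAA8H/8AAQAB8fAAAAA+H/4AAgAM//wAAAI+H/8ADAAPD/8AAAAeD/4AGAADh//AAAAeD/4DgAAA5//gAAAeD/8AAAAA9/H4AADAD/8AAAAAc8H8AAAgB/8ABAAAOAf/AAAcB/8ADAAAPAP/gAAPD/8QgAAAEA3/gAAPj/8IQAAAAA//wAAHx/8MAAAAAA//4AAHh/8AAAAAAAP/8AAHh/8AAAAAAAf/+AAPh/8AAAAgAA//+AAPB/+AAAD4AQ//+AAPB++AAAH4Dh//+AADB3+AAAPwAB//+AADBv/AAP/gAD//8AAHB//wAPAAAH//8AAPD//4AAAAAP//4AAfH//8AAAAD///wAAeH//4A4AAEP//AAA+H//jAcAB8P/+AAB8P//gAPAB8P/wAAB4P//hgHgB8H/wAAAQP//wADwB4P/wAAAAP//wAB4AAP/4AAAB///4AA8AAP/8AAAD///8AAcAAf/8AAAH///+AAPAA//8ABAZ////AAHgA//8ACAZ////AAB4B//8AAA/////gAA8AP/4AAA/////gAAOA//wAAB///98AAABj+/gAAD///4+AAAZ8H+AAAH///8PAAAB8/wAAAP///8HgAAD/+4AAA////4B4AAD//4AAAf///4A8AAH/H4AAAP///wA+AAP8H4AAc////gA/AAf8PwAD/B///gA+AAf8/wAHwD//+AA+AAf9/AAAcP//8AAfAAf9/AAAeP374AAPAAn//gAAfADzwA8GAB///gAA/zD5wB+AAB///gAAf+H4QD8AAB///gAB/+P8AP4AAF/9/gAD//P+AfwAAH/9/AAD///gA/gAAH/8+AAD///AB/AAAP/8+AAD///wD+BgAP/8zAAB///wAAA4AP/8DgAA///wAAA4Af/8AAAAf//wAAAQAf/9AAAAP//4AAAAA//9wAAAD//8AAAAA//9wAAAB//+AAAAB//8AAABgf//AAAAB//8wAADwP//gAAAB//8wAAAAH//4AHAD//8wAAAAD//8ADwD//8gAAAAB//+AD4Af/8AAAAAB//+ABwAf/8AAAB+D//+AHwAP/8AAAD8ez/+APgBj/8AAAA84D98APgAv/8AAAB8wH+8APggvP8gAAh8Pf/cA/gQnn/wAADffh/AB+AAH3/wAACP/z8AAAAAHn/4ABwP/78AAAAAAD94AB8P//wAAAAAAB94AB+f//6AAAAAAB/4AB////8AAAAAAA/wAD////8AAAAAgA/4AB////8AAAABgAf8AAP34f8AAAABgAP8AAfn4f+AQAABAAf+AA/D4P+AYAABAB8eIAABwH/AYAAAAD8sDAABg7/gYAAAAH8AAAAAAc/wAAAAAf8AAAAAAHf4AAAAA/8Ah4AAAD/4AAAAB/9/D8AAAA/8AAAAA/98A8AAAAf+AAAAI/88AMADgAP/gAAAA/MeAAAHwAD/gAAAA/PuAAAAAAD/wAAAA/D4AAAGAAB/4AAAADg="/>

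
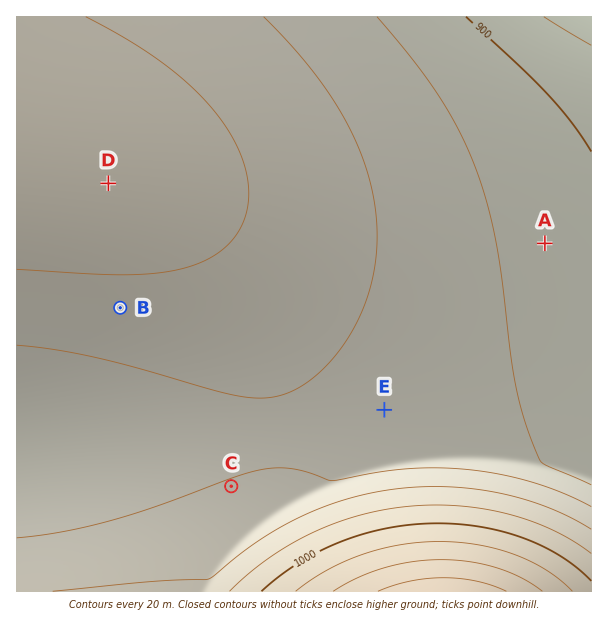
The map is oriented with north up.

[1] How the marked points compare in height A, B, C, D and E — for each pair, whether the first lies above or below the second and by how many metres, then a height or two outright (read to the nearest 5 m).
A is below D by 60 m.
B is above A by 45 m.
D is above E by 35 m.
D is above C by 30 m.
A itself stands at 910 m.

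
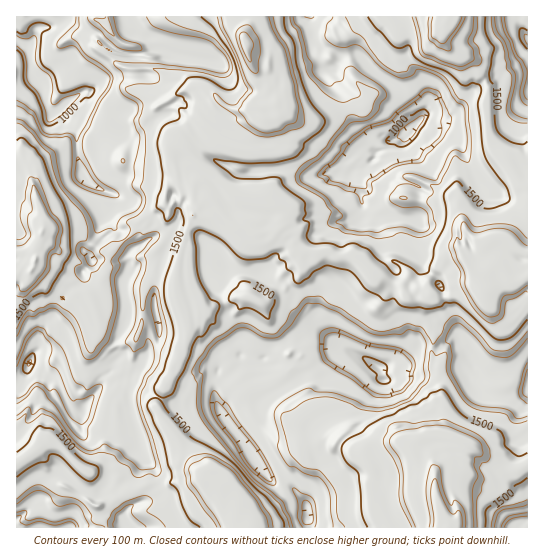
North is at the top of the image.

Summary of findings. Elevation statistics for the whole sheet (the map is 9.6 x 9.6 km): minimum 880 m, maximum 1940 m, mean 1410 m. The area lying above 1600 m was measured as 11.3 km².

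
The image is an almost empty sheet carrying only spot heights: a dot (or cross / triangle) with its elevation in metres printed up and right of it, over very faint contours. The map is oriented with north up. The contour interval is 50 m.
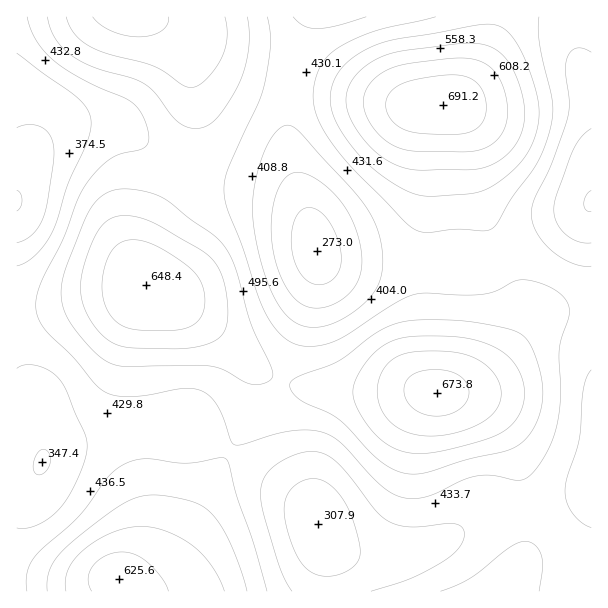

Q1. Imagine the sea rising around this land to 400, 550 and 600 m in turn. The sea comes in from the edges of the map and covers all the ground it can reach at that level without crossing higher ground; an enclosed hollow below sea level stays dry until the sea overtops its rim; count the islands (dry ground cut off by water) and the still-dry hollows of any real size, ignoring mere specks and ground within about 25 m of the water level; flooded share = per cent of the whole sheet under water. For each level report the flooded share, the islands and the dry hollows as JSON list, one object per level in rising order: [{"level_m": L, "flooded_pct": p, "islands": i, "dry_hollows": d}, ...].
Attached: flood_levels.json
[{"level_m": 400, "flooded_pct": 14, "islands": 0, "dry_hollows": 1}, {"level_m": 550, "flooded_pct": 80, "islands": 3, "dry_hollows": 0}, {"level_m": 600, "flooded_pct": 91, "islands": 3, "dry_hollows": 0}]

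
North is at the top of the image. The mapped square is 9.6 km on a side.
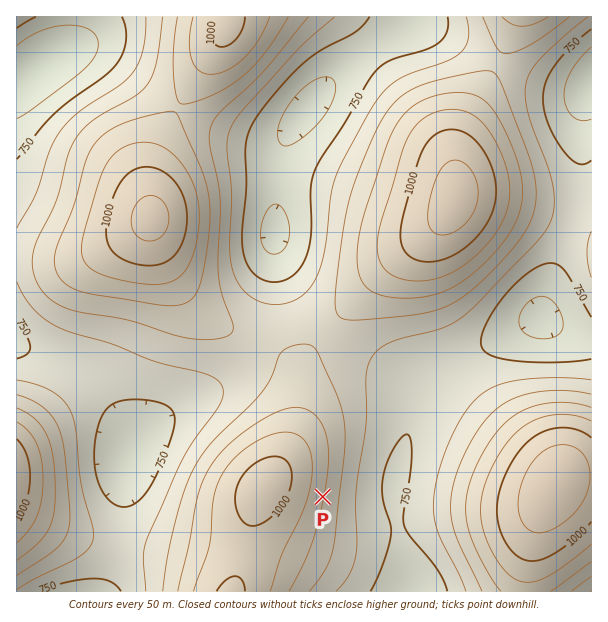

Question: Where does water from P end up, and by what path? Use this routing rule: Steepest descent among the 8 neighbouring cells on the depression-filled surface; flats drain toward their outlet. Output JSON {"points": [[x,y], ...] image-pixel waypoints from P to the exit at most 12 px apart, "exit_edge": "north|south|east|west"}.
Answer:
{"points": [[323, 497], [335, 497], [347, 497], [359, 497], [371, 497], [383, 497], [387, 506], [393, 518], [398, 530], [401, 542], [402, 554], [405, 566], [408, 578], [411, 590], [413, 591]], "exit_edge": "south"}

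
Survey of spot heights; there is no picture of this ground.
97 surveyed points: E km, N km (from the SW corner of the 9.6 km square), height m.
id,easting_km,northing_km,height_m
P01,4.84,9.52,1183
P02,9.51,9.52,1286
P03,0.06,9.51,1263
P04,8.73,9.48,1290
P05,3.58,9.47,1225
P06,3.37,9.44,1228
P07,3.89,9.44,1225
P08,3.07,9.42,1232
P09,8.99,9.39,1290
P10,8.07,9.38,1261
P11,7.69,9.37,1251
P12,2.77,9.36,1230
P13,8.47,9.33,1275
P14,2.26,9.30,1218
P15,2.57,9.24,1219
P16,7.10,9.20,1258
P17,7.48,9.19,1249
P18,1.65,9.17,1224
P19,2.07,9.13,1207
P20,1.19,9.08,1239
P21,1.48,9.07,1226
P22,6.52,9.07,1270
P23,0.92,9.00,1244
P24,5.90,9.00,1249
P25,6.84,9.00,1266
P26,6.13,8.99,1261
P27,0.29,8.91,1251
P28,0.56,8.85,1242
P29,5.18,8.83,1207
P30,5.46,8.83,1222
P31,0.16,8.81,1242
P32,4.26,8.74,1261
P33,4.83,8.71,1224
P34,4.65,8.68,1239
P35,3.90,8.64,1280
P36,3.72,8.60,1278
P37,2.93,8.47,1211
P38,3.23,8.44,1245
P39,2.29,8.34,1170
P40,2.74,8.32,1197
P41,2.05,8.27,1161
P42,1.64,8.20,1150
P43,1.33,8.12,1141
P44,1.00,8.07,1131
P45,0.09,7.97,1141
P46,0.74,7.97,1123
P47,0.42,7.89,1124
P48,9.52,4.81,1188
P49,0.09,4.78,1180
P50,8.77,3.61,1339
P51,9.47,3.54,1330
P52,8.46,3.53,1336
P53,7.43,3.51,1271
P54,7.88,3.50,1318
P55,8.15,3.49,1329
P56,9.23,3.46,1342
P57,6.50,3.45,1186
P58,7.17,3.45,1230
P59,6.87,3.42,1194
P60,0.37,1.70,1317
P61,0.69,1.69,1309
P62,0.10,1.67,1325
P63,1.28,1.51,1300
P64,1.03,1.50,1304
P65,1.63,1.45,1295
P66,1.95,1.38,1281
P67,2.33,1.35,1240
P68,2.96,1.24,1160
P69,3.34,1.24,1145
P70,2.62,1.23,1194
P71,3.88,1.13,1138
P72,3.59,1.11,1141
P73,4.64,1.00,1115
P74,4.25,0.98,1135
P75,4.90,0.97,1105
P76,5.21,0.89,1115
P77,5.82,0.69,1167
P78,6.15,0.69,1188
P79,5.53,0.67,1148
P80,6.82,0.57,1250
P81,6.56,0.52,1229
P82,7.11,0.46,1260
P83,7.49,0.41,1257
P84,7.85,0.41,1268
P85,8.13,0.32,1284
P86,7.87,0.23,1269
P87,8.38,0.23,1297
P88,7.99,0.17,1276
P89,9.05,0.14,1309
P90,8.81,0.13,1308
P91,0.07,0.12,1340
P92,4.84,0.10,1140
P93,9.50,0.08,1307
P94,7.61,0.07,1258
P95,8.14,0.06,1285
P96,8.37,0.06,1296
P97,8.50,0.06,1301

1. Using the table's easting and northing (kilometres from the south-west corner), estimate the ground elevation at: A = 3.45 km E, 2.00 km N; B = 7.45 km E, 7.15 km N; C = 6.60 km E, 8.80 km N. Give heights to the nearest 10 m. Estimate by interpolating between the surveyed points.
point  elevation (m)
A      1150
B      1260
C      1270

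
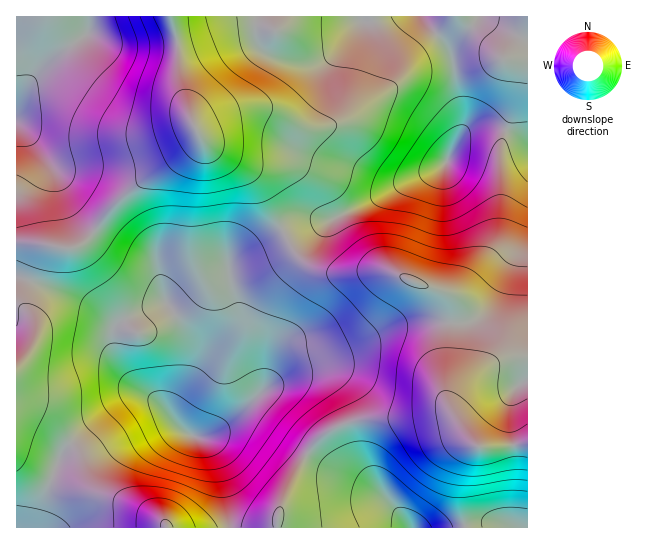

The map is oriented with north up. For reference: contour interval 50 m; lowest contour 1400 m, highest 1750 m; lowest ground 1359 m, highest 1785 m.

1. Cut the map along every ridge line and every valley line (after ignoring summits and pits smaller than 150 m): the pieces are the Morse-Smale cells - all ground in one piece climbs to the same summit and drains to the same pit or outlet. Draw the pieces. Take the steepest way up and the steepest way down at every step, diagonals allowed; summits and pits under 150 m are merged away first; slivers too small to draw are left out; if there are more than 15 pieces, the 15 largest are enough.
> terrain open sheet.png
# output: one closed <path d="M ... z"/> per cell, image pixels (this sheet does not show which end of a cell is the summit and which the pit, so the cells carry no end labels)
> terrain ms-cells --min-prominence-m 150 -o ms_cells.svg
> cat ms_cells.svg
<path d="M282 231l-43 24-8 7-2 17 10 34-2 17-17 36-36 45-3 7 1 10-6-6-4-13 16-32 4-14 0-12-5-16-18-29-4-3-12 4-27 12-11 10-3 9 1 11 10 21 15 18 17 11-18-4-15 5-31 24-27 26-19 44-8 34 491-1 0-169-18-1-9 3-27 16-13 13-6 10-2 14 2 4-8-18 4-54 0-43-3-7-59-24-62 1-9-3-11-5-10-9z"/><path d="M267 16l-178 0-1 17-49 37-23 36 1 422 19-1 8-29 13-36 7-12 17-17 41-33 15-5 14 2-22-18-13-22-4-19 3-9 7-8 31-14 13-4 15 22 10 21 1 17-4 14-16 32 1 8 8 10 3-16 13-18 18-19 21-40 3-21-10-34 0-14 10-10 44-25-7-9-19-39-16-15-31-19-13-15-17-50-1-33-3-11 15 0 47-15 16 0 19 5-5-7z"/><path d="M422 16l-35 0-16 5-8 0-2-5-92 0-1 6 5 7-19-5-16 0-47 15-14 2 3 42 17 50 13 15 31 19 16 15 25 47 23-9 26 0 82-41 29-12 5-5 16-33 0-18-7-24-4-30-5-11z"/><path d="M527 16l-104 0 5 9 19 21 5 11 4 30 8 32-3 14-14 29-5 5-29 12-82 41-26 0-22 10 14 25 10 9 11 5 9 3 62-1 59 24 3 7 0 43-4 54 6 14 3-16 18-21 27-16 9-3 18 0z"/><path d="M87 16l-71 1 1 88 22-35 49-37z"/>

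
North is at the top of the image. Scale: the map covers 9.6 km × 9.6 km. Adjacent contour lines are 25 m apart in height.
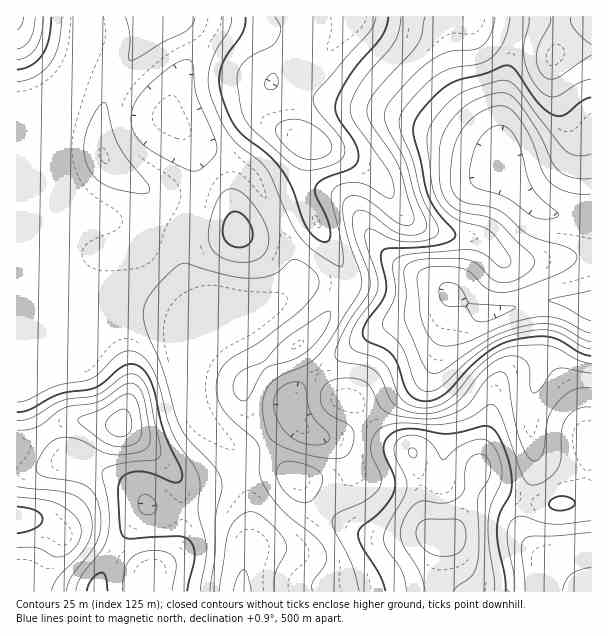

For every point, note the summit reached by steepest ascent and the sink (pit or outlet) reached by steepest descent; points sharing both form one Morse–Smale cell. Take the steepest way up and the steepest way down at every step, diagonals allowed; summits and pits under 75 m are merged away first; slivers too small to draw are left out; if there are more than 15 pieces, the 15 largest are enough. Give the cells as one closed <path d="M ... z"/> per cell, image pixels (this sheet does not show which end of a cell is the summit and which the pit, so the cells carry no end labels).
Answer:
<path d="M452 16l-366 0-2 29-6 20-14 27-15 22-7 20 1 22 9 32 2 15-4 7-18 18-6 14 0 46 4 12 5 6 15 2 39 0 21-4 21 0 39 10 16 10 8 8 0 6-4 7-3 12 1 32 6 21 15 18 28 23 6 0 18-9 27-18 6-7-4-9 0-7 4-6 14-16 19-15 45-32 15-7 48-12 9-7 8-12 28 19 26-3 31-9 29 0 25 6 1-88-35-3-18-6-21-19-13-17-3-4-3-24-36-57-7-30z"/><path d="M452 294l-8 12-9 7-48 12-15 7-45 32-19 15-14 16-4 6 4 16-6 7-27 18-18 9-7 1 5 9 9 45 0 34-8 36 1 16 349-1 0-283-26-7-29 0-31 9-26 3z"/><path d="M131 304l-21 0-21 4-73-2 1 286 225-1 0-15 8-36-2-43-7-36-5-9-34-30-8-12-4-14-3-39 3-12 4-7 0-6-8-8-16-10z"/><path d="M591 16l-139 1 0 15 6 43 10 23 31 48 3 24 16 21 21 19 18 6 19 2 16 0z"/><path d="M84 16l-68 1 1 289 17-1-4-5-4-12 0-46 6-14 18-18 4-7-2-15-9-32-1-22 7-20 15-22 14-27 7-29z"/>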